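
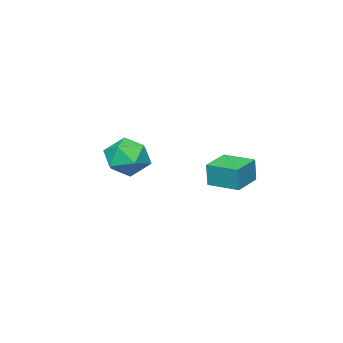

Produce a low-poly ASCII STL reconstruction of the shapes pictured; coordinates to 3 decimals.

solid 
facet normal -0.732 -0.498 0.465
outer loop
vertex 1.792 -1.294 -1.088
vertex 2.232 -2.188 -1.352
vertex 2.485 -1.731 -0.464
endloop
endfacet
facet normal -0.615 0.133 0.777
outer loop
vertex 1.792 -1.294 -1.088
vertex 2.485 -1.731 -0.464
vertex 2.505 -0.713 -0.623
endloop
endfacet
facet normal -0.711 0.643 0.286
outer loop
vertex 1.792 -1.294 -1.088
vertex 2.505 -0.713 -0.623
vertex 2.263 -0.541 -1.61
endloop
endfacet
facet normal -0.886 0.326 -0.329
outer loop
vertex 1.792 -1.294 -1.088
vertex 2.263 -0.541 -1.61
vertex 2.095 -1.452 -2.06
endloop
endfacet
facet normal -0.900 -0.378 -0.219
outer loop
vertex 1.792 -1.294 -1.088
vertex 2.095 -1.452 -2.06
vertex 2.232 -2.188 -1.352
endloop
endfacet
facet normal 0.067 0.153 0.986
outer loop
vertex 2.505 -0.713 -0.623
vertex 2.485 -1.731 -0.464
vertex 3.385 -1.248 -0.6
endloop
endfacet
facet normal -0.122 -0.868 0.481
outer loop
vertex 2.485 -1.731 -0.464
vertex 2.232 -2.188 -1.352
vertex 3.217 -2.159 -1.05
endloop
endfacet
facet normal -0.394 -0.674 -0.625
outer loop
vertex 2.232 -2.188 -1.352
vertex 2.095 -1.452 -2.06
vertex 2.975 -1.987 -2.037
endloop
endfacet
facet normal -0.371 0.465 -0.804
outer loop
vertex 2.095 -1.452 -2.06
vertex 2.263 -0.541 -1.61
vertex 2.995 -0.969 -2.196
endloop
endfacet
facet normal -0.088 0.978 0.192
outer loop
vertex 2.263 -0.541 -1.61
vertex 2.505 -0.713 -0.623
vertex 3.248 -0.512 -1.308
endloop
endfacet
facet normal 0.886 -0.326 0.329
outer loop
vertex 3.688 -1.406 -1.572
vertex 3.385 -1.248 -0.6
vertex 3.217 -2.159 -1.05
endloop
endfacet
facet normal 0.711 -0.643 -0.286
outer loop
vertex 3.688 -1.406 -1.572
vertex 3.217 -2.159 -1.05
vertex 2.975 -1.987 -2.037
endloop
endfacet
facet normal 0.615 -0.133 -0.777
outer loop
vertex 3.688 -1.406 -1.572
vertex 2.975 -1.987 -2.037
vertex 2.995 -0.969 -2.196
endloop
endfacet
facet normal 0.732 0.498 -0.465
outer loop
vertex 3.688 -1.406 -1.572
vertex 2.995 -0.969 -2.196
vertex 3.248 -0.512 -1.308
endloop
endfacet
facet normal 0.900 0.378 0.219
outer loop
vertex 3.688 -1.406 -1.572
vertex 3.248 -0.512 -1.308
vertex 3.385 -1.248 -0.6
endloop
endfacet
facet normal 0.371 -0.465 0.804
outer loop
vertex 3.217 -2.159 -1.05
vertex 3.385 -1.248 -0.6
vertex 2.485 -1.731 -0.464
endloop
endfacet
facet normal 0.088 -0.978 -0.192
outer loop
vertex 2.975 -1.987 -2.037
vertex 3.217 -2.159 -1.05
vertex 2.232 -2.188 -1.352
endloop
endfacet
facet normal -0.067 -0.153 -0.986
outer loop
vertex 2.995 -0.969 -2.196
vertex 2.975 -1.987 -2.037
vertex 2.095 -1.452 -2.06
endloop
endfacet
facet normal 0.122 0.868 -0.481
outer loop
vertex 3.248 -0.512 -1.308
vertex 2.995 -0.969 -2.196
vertex 2.263 -0.541 -1.61
endloop
endfacet
facet normal 0.394 0.674 0.625
outer loop
vertex 3.385 -1.248 -0.6
vertex 3.248 -0.512 -1.308
vertex 2.505 -0.713 -0.623
endloop
endfacet
facet normal -0.983 -0.157 0.092
outer loop
vertex 1.733 2.597 -0.527
vertex 1.524 3.911 -0.519
vertex 1.637 2.589 -1.563
endloop
endfacet
facet normal 0.156 -0.988 -0.007
outer loop
vertex 2.896 2.789 -1.681
vertex 1.733 2.597 -0.527
vertex 1.637 2.589 -1.563
endloop
endfacet
facet normal -0.983 -0.156 0.092
outer loop
vertex 1.637 2.589 -1.563
vertex 1.524 3.911 -0.519
vertex 1.429 3.902 -1.555
endloop
endfacet
facet normal -0.092 -0.009 -0.996
outer loop
vertex 1.429 3.902 -1.555
vertex 2.896 2.789 -1.681
vertex 1.637 2.589 -1.563
endloop
endfacet
facet normal 0.092 0.009 0.996
outer loop
vertex 1.733 2.597 -0.527
vertex 2.783 4.111 -0.637
vertex 1.524 3.911 -0.519
endloop
endfacet
facet normal 0.157 -0.988 -0.006
outer loop
vertex 2.991 2.798 -0.645
vertex 1.733 2.597 -0.527
vertex 2.896 2.789 -1.681
endloop
endfacet
facet normal 0.092 0.009 0.996
outer loop
vertex 2.991 2.798 -0.645
vertex 2.783 4.111 -0.637
vertex 1.733 2.597 -0.527
endloop
endfacet
facet normal -0.156 0.988 0.006
outer loop
vertex 1.524 3.911 -0.519
vertex 2.783 4.111 -0.637
vertex 1.429 3.902 -1.555
endloop
endfacet
facet normal -0.092 -0.009 -0.996
outer loop
vertex 2.687 4.103 -1.673
vertex 2.896 2.789 -1.681
vertex 1.429 3.902 -1.555
endloop
endfacet
facet normal -0.157 0.988 0.007
outer loop
vertex 1.429 3.902 -1.555
vertex 2.783 4.111 -0.637
vertex 2.687 4.103 -1.673
endloop
endfacet
facet normal 0.983 0.157 -0.092
outer loop
vertex 2.687 4.103 -1.673
vertex 2.991 2.798 -0.645
vertex 2.896 2.789 -1.681
endloop
endfacet
facet normal 0.983 0.156 -0.092
outer loop
vertex 2.783 4.111 -0.637
vertex 2.991 2.798 -0.645
vertex 2.687 4.103 -1.673
endloop
endfacet

endsolid


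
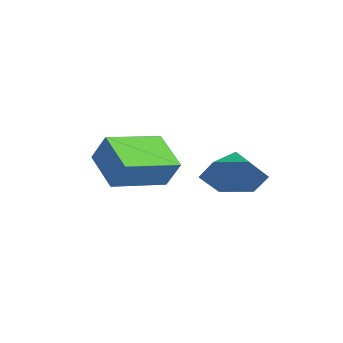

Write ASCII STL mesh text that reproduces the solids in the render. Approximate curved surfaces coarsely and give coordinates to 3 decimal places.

solid 
facet normal 0.887 -0.189 -0.421
outer loop
vertex 3.237 0.005 2.598
vertex 2.739 -0.369 1.715
vertex 2.996 0.677 1.788
endloop
endfacet
facet normal -0.205 0.722 0.660
outer loop
vertex 3.237 0.005 2.598
vertex 2.996 0.677 1.788
vertex 1.621 -0.131 2.245
endloop
endfacet
facet normal 0.888 -0.189 -0.420
outer loop
vertex 2.996 0.677 1.788
vertex 2.739 -0.369 1.715
vertex 2.499 0.304 0.905
endloop
endfacet
facet normal -0.522 0.851 -0.066
outer loop
vertex 2.996 0.677 1.788
vertex 2.499 0.304 0.905
vertex 1.621 -0.131 2.245
endloop
endfacet
facet normal 0.888 -0.189 -0.420
outer loop
vertex 2.499 0.304 0.905
vertex 2.739 -0.369 1.715
vertex 2.242 -0.742 0.832
endloop
endfacet
facet normal -0.846 0.241 -0.476
outer loop
vertex 2.499 0.304 0.905
vertex 2.242 -0.742 0.832
vertex 1.621 -0.131 2.245
endloop
endfacet
facet normal 0.888 -0.189 -0.420
outer loop
vertex 2.242 -0.742 0.832
vertex 2.739 -0.369 1.715
vertex 2.482 -1.415 1.642
endloop
endfacet
facet normal -0.853 -0.497 -0.160
outer loop
vertex 2.242 -0.742 0.832
vertex 2.482 -1.415 1.642
vertex 1.621 -0.131 2.245
endloop
endfacet
facet normal 0.887 -0.189 -0.421
outer loop
vertex 2.482 -1.415 1.642
vertex 2.739 -0.369 1.715
vertex 2.98 -1.042 2.525
endloop
endfacet
facet normal -0.536 -0.626 0.567
outer loop
vertex 2.482 -1.415 1.642
vertex 2.98 -1.042 2.525
vertex 1.621 -0.131 2.245
endloop
endfacet
facet normal 0.887 -0.189 -0.421
outer loop
vertex 2.98 -1.042 2.525
vertex 2.739 -0.369 1.715
vertex 3.237 0.005 2.598
endloop
endfacet
facet normal -0.212 -0.016 0.977
outer loop
vertex 2.98 -1.042 2.525
vertex 3.237 0.005 2.598
vertex 1.621 -0.131 2.245
endloop
endfacet
facet normal -0.862 -0.301 0.407
outer loop
vertex -0.847 -3.994 1.93
vertex -1.74 -2.101 1.438
vertex -1.194 -4.433 0.869
endloop
endfacet
facet normal 0.415 -0.880 0.228
outer loop
vertex 0.22 -3.939 0.202
vertex -0.847 -3.994 1.93
vertex -1.194 -4.433 0.869
endloop
endfacet
facet normal -0.862 -0.301 0.407
outer loop
vertex -1.194 -4.433 0.869
vertex -1.74 -2.101 1.438
vertex -2.087 -2.54 0.377
endloop
endfacet
facet normal -0.289 -0.366 -0.884
outer loop
vertex -2.087 -2.54 0.377
vertex 0.22 -3.939 0.202
vertex -1.194 -4.433 0.869
endloop
endfacet
facet normal 0.289 0.366 0.884
outer loop
vertex -0.847 -3.994 1.93
vertex -0.326 -1.607 0.771
vertex -1.74 -2.101 1.438
endloop
endfacet
facet normal 0.415 -0.880 0.228
outer loop
vertex 0.567 -3.5 1.263
vertex -0.847 -3.994 1.93
vertex 0.22 -3.939 0.202
endloop
endfacet
facet normal 0.289 0.366 0.884
outer loop
vertex 0.567 -3.5 1.263
vertex -0.326 -1.607 0.771
vertex -0.847 -3.994 1.93
endloop
endfacet
facet normal -0.415 0.880 -0.228
outer loop
vertex -1.74 -2.101 1.438
vertex -0.326 -1.607 0.771
vertex -2.087 -2.54 0.377
endloop
endfacet
facet normal -0.289 -0.366 -0.884
outer loop
vertex -0.673 -2.046 -0.29
vertex 0.22 -3.939 0.202
vertex -2.087 -2.54 0.377
endloop
endfacet
facet normal -0.415 0.880 -0.228
outer loop
vertex -2.087 -2.54 0.377
vertex -0.326 -1.607 0.771
vertex -0.673 -2.046 -0.29
endloop
endfacet
facet normal 0.862 0.301 -0.407
outer loop
vertex -0.673 -2.046 -0.29
vertex 0.567 -3.5 1.263
vertex 0.22 -3.939 0.202
endloop
endfacet
facet normal 0.862 0.301 -0.407
outer loop
vertex -0.326 -1.607 0.771
vertex 0.567 -3.5 1.263
vertex -0.673 -2.046 -0.29
endloop
endfacet

endsolid


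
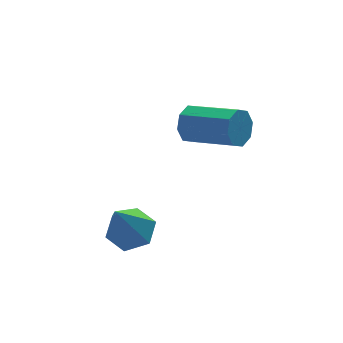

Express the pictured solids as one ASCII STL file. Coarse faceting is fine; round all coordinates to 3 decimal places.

solid 
facet normal 0.358 0.315 -0.879
outer loop
vertex -2.321 0.152 -0.926
vertex -3.141 0.315 -1.202
vertex -2.682 0.942 -0.79
endloop
endfacet
facet normal 0.668 0.181 0.722
outer loop
vertex -2.321 0.152 -0.926
vertex -2.682 0.942 -0.79
vertex -3.899 -0.355 0.662
endloop
endfacet
facet normal 0.358 0.316 -0.879
outer loop
vertex -2.682 0.942 -0.79
vertex -3.141 0.315 -1.202
vertex -3.502 1.105 -1.065
endloop
endfacet
facet normal -0.061 0.769 0.636
outer loop
vertex -2.682 0.942 -0.79
vertex -3.502 1.105 -1.065
vertex -3.899 -0.355 0.662
endloop
endfacet
facet normal 0.357 0.316 -0.879
outer loop
vertex -3.502 1.105 -1.065
vertex -3.141 0.315 -1.202
vertex -3.961 0.477 -1.477
endloop
endfacet
facet normal -0.850 0.482 0.212
outer loop
vertex -3.502 1.105 -1.065
vertex -3.961 0.477 -1.477
vertex -3.899 -0.355 0.662
endloop
endfacet
facet normal 0.357 0.316 -0.879
outer loop
vertex -3.961 0.477 -1.477
vertex -3.141 0.315 -1.202
vertex -3.6 -0.313 -1.614
endloop
endfacet
facet normal -0.910 -0.394 -0.127
outer loop
vertex -3.961 0.477 -1.477
vertex -3.6 -0.313 -1.614
vertex -3.899 -0.355 0.662
endloop
endfacet
facet normal 0.357 0.315 -0.879
outer loop
vertex -3.6 -0.313 -1.614
vertex -3.141 0.315 -1.202
vertex -2.78 -0.476 -1.339
endloop
endfacet
facet normal -0.181 -0.983 -0.042
outer loop
vertex -3.6 -0.313 -1.614
vertex -2.78 -0.476 -1.339
vertex -3.899 -0.355 0.662
endloop
endfacet
facet normal 0.358 0.316 -0.879
outer loop
vertex -2.78 -0.476 -1.339
vertex -3.141 0.315 -1.202
vertex -2.321 0.152 -0.926
endloop
endfacet
facet normal 0.608 -0.696 0.382
outer loop
vertex -2.78 -0.476 -1.339
vertex -2.321 0.152 -0.926
vertex -3.899 -0.355 0.662
endloop
endfacet
facet normal -0.587 0.746 -0.316
outer loop
vertex 0.18 2.515 0.985
vertex -0.227 2.466 1.624
vertex 0.387 2.857 1.407
endloop
endfacet
facet normal 0.727 0.314 -0.611
outer loop
vertex 0.18 2.515 0.985
vertex 0.387 2.857 1.407
vertex 1.354 1.024 1.616
endloop
endfacet
facet normal 0.727 0.314 -0.611
outer loop
vertex 1.354 1.024 1.616
vertex 0.387 2.857 1.407
vertex 1.561 1.366 2.038
endloop
endfacet
facet normal 0.588 -0.745 0.316
outer loop
vertex 1.354 1.024 1.616
vertex 1.561 1.366 2.038
vertex 0.947 0.974 2.256
endloop
endfacet
facet normal -0.587 0.746 -0.315
outer loop
vertex 0.387 2.857 1.407
vertex -0.227 2.466 1.624
vertex 0.235 2.97 1.957
endloop
endfacet
facet normal 0.766 0.637 0.081
outer loop
vertex 0.387 2.857 1.407
vertex 0.235 2.97 1.957
vertex 1.561 1.366 2.038
endloop
endfacet
facet normal 0.766 0.637 0.083
outer loop
vertex 1.561 1.366 2.038
vertex 0.235 2.97 1.957
vertex 1.408 1.478 2.588
endloop
endfacet
facet normal 0.588 -0.745 0.315
outer loop
vertex 1.561 1.366 2.038
vertex 1.408 1.478 2.588
vertex 0.947 0.974 2.256
endloop
endfacet
facet normal -0.587 0.746 -0.315
outer loop
vertex 0.235 2.97 1.957
vertex -0.227 2.466 1.624
vertex -0.188 2.787 2.312
endloop
endfacet
facet normal 0.356 0.587 0.727
outer loop
vertex 0.235 2.97 1.957
vertex -0.188 2.787 2.312
vertex 1.408 1.478 2.588
endloop
endfacet
facet normal 0.357 0.588 0.726
outer loop
vertex 1.408 1.478 2.588
vertex -0.188 2.787 2.312
vertex 0.985 1.296 2.943
endloop
endfacet
facet normal 0.587 -0.745 0.317
outer loop
vertex 1.408 1.478 2.588
vertex 0.985 1.296 2.943
vertex 0.947 0.974 2.256
endloop
endfacet
facet normal -0.587 0.746 -0.315
outer loop
vertex -0.188 2.787 2.312
vertex -0.227 2.466 1.624
vertex -0.634 2.416 2.264
endloop
endfacet
facet normal -0.263 0.193 0.945
outer loop
vertex -0.188 2.787 2.312
vertex -0.634 2.416 2.264
vertex 0.985 1.296 2.943
endloop
endfacet
facet normal -0.263 0.193 0.945
outer loop
vertex 0.985 1.296 2.943
vertex -0.634 2.416 2.264
vertex 0.54 0.925 2.895
endloop
endfacet
facet normal 0.587 -0.745 0.317
outer loop
vertex 0.985 1.296 2.943
vertex 0.54 0.925 2.895
vertex 0.947 0.974 2.256
endloop
endfacet
facet normal -0.588 0.745 -0.316
outer loop
vertex -0.634 2.416 2.264
vertex -0.227 2.466 1.624
vertex -0.841 2.074 1.842
endloop
endfacet
facet normal -0.727 -0.314 0.611
outer loop
vertex -0.634 2.416 2.264
vertex -0.841 2.074 1.842
vertex 0.54 0.925 2.895
endloop
endfacet
facet normal -0.727 -0.314 0.611
outer loop
vertex 0.54 0.925 2.895
vertex -0.841 2.074 1.842
vertex 0.333 0.583 2.473
endloop
endfacet
facet normal 0.587 -0.746 0.316
outer loop
vertex 0.54 0.925 2.895
vertex 0.333 0.583 2.473
vertex 0.947 0.974 2.256
endloop
endfacet
facet normal -0.588 0.745 -0.315
outer loop
vertex -0.841 2.074 1.842
vertex -0.227 2.466 1.624
vertex -0.688 1.962 1.292
endloop
endfacet
facet normal -0.766 -0.638 -0.083
outer loop
vertex -0.841 2.074 1.842
vertex -0.688 1.962 1.292
vertex 0.333 0.583 2.473
endloop
endfacet
facet normal -0.767 -0.637 -0.081
outer loop
vertex 0.333 0.583 2.473
vertex -0.688 1.962 1.292
vertex 0.485 0.47 1.923
endloop
endfacet
facet normal 0.587 -0.746 0.315
outer loop
vertex 0.333 0.583 2.473
vertex 0.485 0.47 1.923
vertex 0.947 0.974 2.256
endloop
endfacet
facet normal -0.587 0.745 -0.317
outer loop
vertex -0.688 1.962 1.292
vertex -0.227 2.466 1.624
vertex -0.265 2.144 0.937
endloop
endfacet
facet normal -0.357 -0.588 -0.726
outer loop
vertex -0.688 1.962 1.292
vertex -0.265 2.144 0.937
vertex 0.485 0.47 1.923
endloop
endfacet
facet normal -0.356 -0.588 -0.727
outer loop
vertex 0.485 0.47 1.923
vertex -0.265 2.144 0.937
vertex 0.908 0.653 1.568
endloop
endfacet
facet normal 0.587 -0.746 0.315
outer loop
vertex 0.485 0.47 1.923
vertex 0.908 0.653 1.568
vertex 0.947 0.974 2.256
endloop
endfacet
facet normal -0.587 0.745 -0.317
outer loop
vertex -0.265 2.144 0.937
vertex -0.227 2.466 1.624
vertex 0.18 2.515 0.985
endloop
endfacet
facet normal 0.263 -0.193 -0.945
outer loop
vertex -0.265 2.144 0.937
vertex 0.18 2.515 0.985
vertex 0.908 0.653 1.568
endloop
endfacet
facet normal 0.263 -0.193 -0.945
outer loop
vertex 0.908 0.653 1.568
vertex 0.18 2.515 0.985
vertex 1.354 1.024 1.616
endloop
endfacet
facet normal 0.587 -0.746 0.315
outer loop
vertex 0.908 0.653 1.568
vertex 1.354 1.024 1.616
vertex 0.947 0.974 2.256
endloop
endfacet

endsolid


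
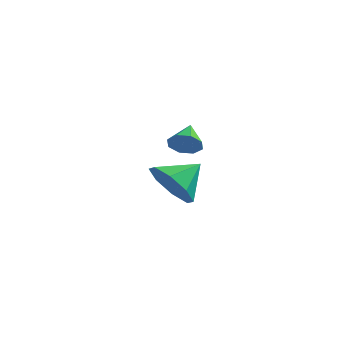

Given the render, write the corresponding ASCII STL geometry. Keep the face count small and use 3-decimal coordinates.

solid 
facet normal 0.118 -0.873 -0.474
outer loop
vertex -0.044 -3.168 3.365
vertex -0.31 -2.945 2.888
vertex 0.248 -2.974 3.08
endloop
endfacet
facet normal 0.610 0.207 0.765
outer loop
vertex -0.044 -3.168 3.365
vertex 0.248 -2.974 3.08
vertex -0.43 -2.055 3.372
endloop
endfacet
facet normal 0.118 -0.872 -0.475
outer loop
vertex 0.248 -2.974 3.08
vertex -0.31 -2.945 2.888
vertex 0.212 -2.762 2.682
endloop
endfacet
facet normal 0.817 0.536 0.211
outer loop
vertex 0.248 -2.974 3.08
vertex 0.212 -2.762 2.682
vertex -0.43 -2.055 3.372
endloop
endfacet
facet normal 0.119 -0.873 -0.474
outer loop
vertex 0.212 -2.762 2.682
vertex -0.31 -2.945 2.888
vertex -0.129 -2.658 2.405
endloop
endfacet
facet normal 0.512 0.791 -0.334
outer loop
vertex 0.212 -2.762 2.682
vertex -0.129 -2.658 2.405
vertex -0.43 -2.055 3.372
endloop
endfacet
facet normal 0.119 -0.872 -0.474
outer loop
vertex -0.129 -2.658 2.405
vertex -0.31 -2.945 2.888
vertex -0.576 -2.722 2.411
endloop
endfacet
facet normal -0.125 0.824 -0.553
outer loop
vertex -0.129 -2.658 2.405
vertex -0.576 -2.722 2.411
vertex -0.43 -2.055 3.372
endloop
endfacet
facet normal 0.118 -0.873 -0.474
outer loop
vertex -0.576 -2.722 2.411
vertex -0.31 -2.945 2.888
vertex -0.867 -2.916 2.696
endloop
endfacet
facet normal -0.721 0.615 -0.318
outer loop
vertex -0.576 -2.722 2.411
vertex -0.867 -2.916 2.696
vertex -0.43 -2.055 3.372
endloop
endfacet
facet normal 0.118 -0.872 -0.475
outer loop
vertex -0.867 -2.916 2.696
vertex -0.31 -2.945 2.888
vertex -0.832 -3.128 3.094
endloop
endfacet
facet normal -0.929 0.287 0.235
outer loop
vertex -0.867 -2.916 2.696
vertex -0.832 -3.128 3.094
vertex -0.43 -2.055 3.372
endloop
endfacet
facet normal 0.119 -0.873 -0.474
outer loop
vertex -0.832 -3.128 3.094
vertex -0.31 -2.945 2.888
vertex -0.491 -3.232 3.371
endloop
endfacet
facet normal -0.624 0.032 0.781
outer loop
vertex -0.832 -3.128 3.094
vertex -0.491 -3.232 3.371
vertex -0.43 -2.055 3.372
endloop
endfacet
facet normal 0.119 -0.872 -0.474
outer loop
vertex -0.491 -3.232 3.371
vertex -0.31 -2.945 2.888
vertex -0.044 -3.168 3.365
endloop
endfacet
facet normal 0.014 -0.002 1.000
outer loop
vertex -0.491 -3.232 3.371
vertex -0.044 -3.168 3.365
vertex -0.43 -2.055 3.372
endloop
endfacet
facet normal -0.518 -0.687 -0.510
outer loop
vertex -1.767 1.615 -1.895
vertex -2.248 1.292 -0.972
vertex -2.473 2.032 -1.74
endloop
endfacet
facet normal 0.403 0.828 -0.391
outer loop
vertex -1.767 1.615 -1.895
vertex -2.473 2.032 -1.74
vertex -1.512 2.268 -0.248
endloop
endfacet
facet normal -0.517 -0.687 -0.510
outer loop
vertex -2.473 2.032 -1.74
vertex -2.248 1.292 -0.972
vertex -3.047 2.015 -1.135
endloop
endfacet
facet normal -0.116 0.990 -0.082
outer loop
vertex -2.473 2.032 -1.74
vertex -3.047 2.015 -1.135
vertex -1.512 2.268 -0.248
endloop
endfacet
facet normal -0.518 -0.687 -0.509
outer loop
vertex -3.047 2.015 -1.135
vertex -2.248 1.292 -0.972
vertex -3.152 1.575 -0.434
endloop
endfacet
facet normal -0.391 0.805 0.447
outer loop
vertex -3.047 2.015 -1.135
vertex -3.152 1.575 -0.434
vertex -1.512 2.268 -0.248
endloop
endfacet
facet normal -0.518 -0.687 -0.509
outer loop
vertex -3.152 1.575 -0.434
vertex -2.248 1.292 -0.972
vertex -2.728 0.969 -0.048
endloop
endfacet
facet normal -0.262 0.382 0.887
outer loop
vertex -3.152 1.575 -0.434
vertex -2.728 0.969 -0.048
vertex -1.512 2.268 -0.248
endloop
endfacet
facet normal -0.518 -0.687 -0.509
outer loop
vertex -2.728 0.969 -0.048
vertex -2.248 1.292 -0.972
vertex -2.022 0.552 -0.204
endloop
endfacet
facet normal 0.197 -0.033 0.980
outer loop
vertex -2.728 0.969 -0.048
vertex -2.022 0.552 -0.204
vertex -1.512 2.268 -0.248
endloop
endfacet
facet normal -0.518 -0.687 -0.510
outer loop
vertex -2.022 0.552 -0.204
vertex -2.248 1.292 -0.972
vertex -1.449 0.569 -0.809
endloop
endfacet
facet normal 0.715 -0.195 0.672
outer loop
vertex -2.022 0.552 -0.204
vertex -1.449 0.569 -0.809
vertex -1.512 2.268 -0.248
endloop
endfacet
facet normal -0.518 -0.687 -0.510
outer loop
vertex -1.449 0.569 -0.809
vertex -2.248 1.292 -0.972
vertex -1.343 1.009 -1.51
endloop
endfacet
facet normal 0.990 -0.011 0.143
outer loop
vertex -1.449 0.569 -0.809
vertex -1.343 1.009 -1.51
vertex -1.512 2.268 -0.248
endloop
endfacet
facet normal -0.518 -0.687 -0.510
outer loop
vertex -1.343 1.009 -1.51
vertex -2.248 1.292 -0.972
vertex -1.767 1.615 -1.895
endloop
endfacet
facet normal 0.861 0.413 -0.297
outer loop
vertex -1.343 1.009 -1.51
vertex -1.767 1.615 -1.895
vertex -1.512 2.268 -0.248
endloop
endfacet

endsolid


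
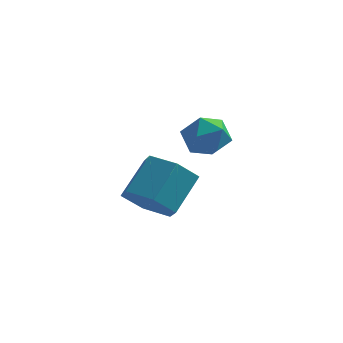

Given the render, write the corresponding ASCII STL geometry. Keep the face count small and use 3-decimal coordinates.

solid 
facet normal -0.723 0.169 0.670
outer loop
vertex -3.515 4.245 2.911
vertex -3.822 3.45 2.78
vertex -3.226 3.587 3.388
endloop
endfacet
facet normal -0.135 0.542 0.829
outer loop
vertex -3.515 4.245 2.911
vertex -3.226 3.587 3.388
vertex -2.674 4.179 3.091
endloop
endfacet
facet normal 0.017 0.962 0.272
outer loop
vertex -3.515 4.245 2.911
vertex -2.674 4.179 3.091
vertex -2.928 4.407 2.3
endloop
endfacet
facet normal -0.475 0.849 -0.232
outer loop
vertex -3.515 4.245 2.911
vertex -2.928 4.407 2.3
vertex -3.638 3.957 2.108
endloop
endfacet
facet normal -0.934 0.358 0.015
outer loop
vertex -3.515 4.245 2.911
vertex -3.638 3.957 2.108
vertex -3.822 3.45 2.78
endloop
endfacet
facet normal 0.403 0.081 0.912
outer loop
vertex -2.674 4.179 3.091
vertex -3.226 3.587 3.388
vertex -2.462 3.343 3.072
endloop
endfacet
facet normal -0.548 -0.522 0.654
outer loop
vertex -3.226 3.587 3.388
vertex -3.822 3.45 2.78
vertex -3.172 2.893 2.88
endloop
endfacet
facet normal -0.888 -0.216 -0.406
outer loop
vertex -3.822 3.45 2.78
vertex -3.638 3.957 2.108
vertex -3.426 3.121 2.089
endloop
endfacet
facet normal -0.148 0.577 -0.803
outer loop
vertex -3.638 3.957 2.108
vertex -2.928 4.407 2.3
vertex -2.874 3.713 1.792
endloop
endfacet
facet normal 0.650 0.760 0.010
outer loop
vertex -2.928 4.407 2.3
vertex -2.674 4.179 3.091
vertex -2.278 3.85 2.4
endloop
endfacet
facet normal 0.475 -0.849 0.232
outer loop
vertex -2.585 3.055 2.269
vertex -2.462 3.343 3.072
vertex -3.172 2.893 2.88
endloop
endfacet
facet normal -0.017 -0.962 -0.272
outer loop
vertex -2.585 3.055 2.269
vertex -3.172 2.893 2.88
vertex -3.426 3.121 2.089
endloop
endfacet
facet normal 0.135 -0.542 -0.829
outer loop
vertex -2.585 3.055 2.269
vertex -3.426 3.121 2.089
vertex -2.874 3.713 1.792
endloop
endfacet
facet normal 0.723 -0.169 -0.670
outer loop
vertex -2.585 3.055 2.269
vertex -2.874 3.713 1.792
vertex -2.278 3.85 2.4
endloop
endfacet
facet normal 0.934 -0.358 -0.015
outer loop
vertex -2.585 3.055 2.269
vertex -2.278 3.85 2.4
vertex -2.462 3.343 3.072
endloop
endfacet
facet normal 0.148 -0.577 0.803
outer loop
vertex -3.172 2.893 2.88
vertex -2.462 3.343 3.072
vertex -3.226 3.587 3.388
endloop
endfacet
facet normal -0.650 -0.760 -0.010
outer loop
vertex -3.426 3.121 2.089
vertex -3.172 2.893 2.88
vertex -3.822 3.45 2.78
endloop
endfacet
facet normal -0.403 -0.081 -0.912
outer loop
vertex -2.874 3.713 1.792
vertex -3.426 3.121 2.089
vertex -3.638 3.957 2.108
endloop
endfacet
facet normal 0.548 0.522 -0.654
outer loop
vertex -2.278 3.85 2.4
vertex -2.874 3.713 1.792
vertex -2.928 4.407 2.3
endloop
endfacet
facet normal 0.888 0.216 0.406
outer loop
vertex -2.462 3.343 3.072
vertex -2.278 3.85 2.4
vertex -2.674 4.179 3.091
endloop
endfacet
facet normal -0.286 -0.690 -0.665
outer loop
vertex -3.392 0.495 0.635
vertex -3.948 0.093 1.291
vertex -4.294 0.777 0.73
endloop
endfacet
facet normal 0.129 0.661 -0.740
outer loop
vertex -3.392 0.495 0.635
vertex -4.294 0.777 0.73
vertex -2.955 1.55 1.653
endloop
endfacet
facet normal 0.128 0.661 -0.739
outer loop
vertex -2.955 1.55 1.653
vertex -4.294 0.777 0.73
vertex -3.857 1.832 1.749
endloop
endfacet
facet normal 0.286 0.689 0.666
outer loop
vertex -2.955 1.55 1.653
vertex -3.857 1.832 1.749
vertex -3.512 1.147 2.309
endloop
endfacet
facet normal -0.285 -0.690 -0.665
outer loop
vertex -4.294 0.777 0.73
vertex -3.948 0.093 1.291
vertex -4.851 0.375 1.386
endloop
endfacet
facet normal -0.758 0.588 -0.283
outer loop
vertex -4.294 0.777 0.73
vertex -4.851 0.375 1.386
vertex -3.857 1.832 1.749
endloop
endfacet
facet normal -0.758 0.588 -0.283
outer loop
vertex -3.857 1.832 1.749
vertex -4.851 0.375 1.386
vertex -4.414 1.429 2.404
endloop
endfacet
facet normal 0.286 0.689 0.667
outer loop
vertex -3.857 1.832 1.749
vertex -4.414 1.429 2.404
vertex -3.512 1.147 2.309
endloop
endfacet
facet normal -0.285 -0.689 -0.666
outer loop
vertex -4.851 0.375 1.386
vertex -3.948 0.093 1.291
vertex -4.505 -0.31 1.947
endloop
endfacet
facet normal -0.887 -0.074 0.457
outer loop
vertex -4.851 0.375 1.386
vertex -4.505 -0.31 1.947
vertex -4.414 1.429 2.404
endloop
endfacet
facet normal -0.886 -0.074 0.457
outer loop
vertex -4.414 1.429 2.404
vertex -4.505 -0.31 1.947
vertex -4.068 0.745 2.965
endloop
endfacet
facet normal 0.286 0.690 0.665
outer loop
vertex -4.414 1.429 2.404
vertex -4.068 0.745 2.965
vertex -3.512 1.147 2.309
endloop
endfacet
facet normal -0.286 -0.689 -0.666
outer loop
vertex -4.505 -0.31 1.947
vertex -3.948 0.093 1.291
vertex -3.603 -0.592 1.851
endloop
endfacet
facet normal -0.128 -0.661 0.740
outer loop
vertex -4.505 -0.31 1.947
vertex -3.603 -0.592 1.851
vertex -4.068 0.745 2.965
endloop
endfacet
facet normal -0.129 -0.661 0.739
outer loop
vertex -4.068 0.745 2.965
vertex -3.603 -0.592 1.851
vertex -3.166 0.463 2.87
endloop
endfacet
facet normal 0.286 0.690 0.665
outer loop
vertex -4.068 0.745 2.965
vertex -3.166 0.463 2.87
vertex -3.512 1.147 2.309
endloop
endfacet
facet normal -0.286 -0.689 -0.667
outer loop
vertex -3.603 -0.592 1.851
vertex -3.948 0.093 1.291
vertex -3.046 -0.189 1.196
endloop
endfacet
facet normal 0.758 -0.588 0.283
outer loop
vertex -3.603 -0.592 1.851
vertex -3.046 -0.189 1.196
vertex -3.166 0.463 2.87
endloop
endfacet
facet normal 0.758 -0.588 0.283
outer loop
vertex -3.166 0.463 2.87
vertex -3.046 -0.189 1.196
vertex -2.609 0.865 2.214
endloop
endfacet
facet normal 0.285 0.690 0.665
outer loop
vertex -3.166 0.463 2.87
vertex -2.609 0.865 2.214
vertex -3.512 1.147 2.309
endloop
endfacet
facet normal -0.286 -0.690 -0.665
outer loop
vertex -3.046 -0.189 1.196
vertex -3.948 0.093 1.291
vertex -3.392 0.495 0.635
endloop
endfacet
facet normal 0.886 0.074 -0.457
outer loop
vertex -3.046 -0.189 1.196
vertex -3.392 0.495 0.635
vertex -2.609 0.865 2.214
endloop
endfacet
facet normal 0.886 0.074 -0.457
outer loop
vertex -2.609 0.865 2.214
vertex -3.392 0.495 0.635
vertex -2.955 1.55 1.653
endloop
endfacet
facet normal 0.285 0.689 0.666
outer loop
vertex -2.609 0.865 2.214
vertex -2.955 1.55 1.653
vertex -3.512 1.147 2.309
endloop
endfacet

endsolid


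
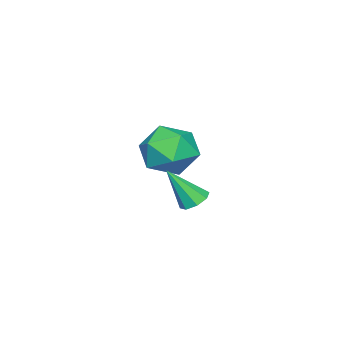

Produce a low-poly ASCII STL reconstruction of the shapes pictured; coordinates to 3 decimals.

solid 
facet normal -0.267 0.489 -0.831
outer loop
vertex 1.311 3.976 -0.815
vertex 0.854 3.638 -0.867
vertex 0.961 4.135 -0.609
endloop
endfacet
facet normal 0.590 0.603 0.537
outer loop
vertex 1.311 3.976 -0.815
vertex 0.961 4.135 -0.609
vertex 1.286 2.842 0.487
endloop
endfacet
facet normal -0.264 0.489 -0.832
outer loop
vertex 0.961 4.135 -0.609
vertex 0.854 3.638 -0.867
vertex 0.548 4.004 -0.555
endloop
endfacet
facet normal -0.099 0.629 0.771
outer loop
vertex 0.961 4.135 -0.609
vertex 0.548 4.004 -0.555
vertex 1.286 2.842 0.487
endloop
endfacet
facet normal -0.263 0.489 -0.832
outer loop
vertex 0.548 4.004 -0.555
vertex 0.854 3.638 -0.867
vertex 0.315 3.659 -0.684
endloop
endfacet
facet normal -0.682 0.198 0.704
outer loop
vertex 0.548 4.004 -0.555
vertex 0.315 3.659 -0.684
vertex 1.286 2.842 0.487
endloop
endfacet
facet normal -0.264 0.488 -0.832
outer loop
vertex 0.315 3.659 -0.684
vertex 0.854 3.638 -0.867
vertex 0.398 3.301 -0.92
endloop
endfacet
facet normal -0.818 -0.436 0.374
outer loop
vertex 0.315 3.659 -0.684
vertex 0.398 3.301 -0.92
vertex 1.286 2.842 0.487
endloop
endfacet
facet normal -0.266 0.490 -0.830
outer loop
vertex 0.398 3.301 -0.92
vertex 0.854 3.638 -0.867
vertex 0.748 3.142 -1.126
endloop
endfacet
facet normal -0.426 -0.904 -0.026
outer loop
vertex 0.398 3.301 -0.92
vertex 0.748 3.142 -1.126
vertex 1.286 2.842 0.487
endloop
endfacet
facet normal -0.265 0.490 -0.830
outer loop
vertex 0.748 3.142 -1.126
vertex 0.854 3.638 -0.867
vertex 1.16 3.273 -1.18
endloop
endfacet
facet normal 0.261 -0.930 -0.260
outer loop
vertex 0.748 3.142 -1.126
vertex 1.16 3.273 -1.18
vertex 1.286 2.842 0.487
endloop
endfacet
facet normal -0.265 0.490 -0.830
outer loop
vertex 1.16 3.273 -1.18
vertex 0.854 3.638 -0.867
vertex 1.394 3.618 -1.051
endloop
endfacet
facet normal 0.844 -0.500 -0.193
outer loop
vertex 1.16 3.273 -1.18
vertex 1.394 3.618 -1.051
vertex 1.286 2.842 0.487
endloop
endfacet
facet normal -0.265 0.487 -0.832
outer loop
vertex 1.394 3.618 -1.051
vertex 0.854 3.638 -0.867
vertex 1.311 3.976 -0.815
endloop
endfacet
facet normal 0.981 0.137 0.138
outer loop
vertex 1.394 3.618 -1.051
vertex 1.311 3.976 -0.815
vertex 1.286 2.842 0.487
endloop
endfacet
facet normal -0.999 0.034 -0.000
outer loop
vertex -4.184 0.756 -1.662
vertex -4.219 -0.26 -1.027
vertex -4.183 0.798 -0.464
endloop
endfacet
facet normal -0.722 0.692 -0.024
outer loop
vertex -4.184 0.756 -1.662
vertex -4.183 0.798 -0.464
vertex -3.465 1.526 -1.089
endloop
endfacet
facet normal -0.307 0.736 -0.603
outer loop
vertex -4.184 0.756 -1.662
vertex -3.465 1.526 -1.089
vertex -3.057 0.918 -2.038
endloop
endfacet
facet normal -0.328 0.106 -0.939
outer loop
vertex -4.184 0.756 -1.662
vertex -3.057 0.918 -2.038
vertex -3.523 -0.186 -2.0
endloop
endfacet
facet normal -0.756 -0.328 -0.566
outer loop
vertex -4.184 0.756 -1.662
vertex -3.523 -0.186 -2.0
vertex -4.219 -0.26 -1.027
endloop
endfacet
facet normal -0.308 0.776 0.551
outer loop
vertex -3.465 1.526 -1.089
vertex -4.183 0.798 -0.464
vertex -3.057 0.986 -0.1
endloop
endfacet
facet normal -0.756 -0.287 0.588
outer loop
vertex -4.183 0.798 -0.464
vertex -4.219 -0.26 -1.027
vertex -3.523 -0.118 -0.062
endloop
endfacet
facet normal -0.364 -0.873 -0.326
outer loop
vertex -4.219 -0.26 -1.027
vertex -3.523 -0.186 -2.0
vertex -3.115 -0.726 -1.011
endloop
endfacet
facet normal 0.329 -0.171 -0.929
outer loop
vertex -3.523 -0.186 -2.0
vertex -3.057 0.918 -2.038
vertex -2.397 0.002 -1.636
endloop
endfacet
facet normal 0.363 0.848 -0.387
outer loop
vertex -3.057 0.918 -2.038
vertex -3.465 1.526 -1.089
vertex -2.361 1.06 -1.073
endloop
endfacet
facet normal 0.328 -0.106 0.939
outer loop
vertex -2.396 0.044 -0.438
vertex -3.057 0.986 -0.1
vertex -3.523 -0.118 -0.062
endloop
endfacet
facet normal 0.307 -0.736 0.603
outer loop
vertex -2.396 0.044 -0.438
vertex -3.523 -0.118 -0.062
vertex -3.115 -0.726 -1.011
endloop
endfacet
facet normal 0.722 -0.692 0.024
outer loop
vertex -2.396 0.044 -0.438
vertex -3.115 -0.726 -1.011
vertex -2.397 0.002 -1.636
endloop
endfacet
facet normal 0.999 -0.034 0.000
outer loop
vertex -2.396 0.044 -0.438
vertex -2.397 0.002 -1.636
vertex -2.361 1.06 -1.073
endloop
endfacet
facet normal 0.756 0.328 0.566
outer loop
vertex -2.396 0.044 -0.438
vertex -2.361 1.06 -1.073
vertex -3.057 0.986 -0.1
endloop
endfacet
facet normal -0.329 0.171 0.929
outer loop
vertex -3.523 -0.118 -0.062
vertex -3.057 0.986 -0.1
vertex -4.183 0.798 -0.464
endloop
endfacet
facet normal -0.363 -0.848 0.387
outer loop
vertex -3.115 -0.726 -1.011
vertex -3.523 -0.118 -0.062
vertex -4.219 -0.26 -1.027
endloop
endfacet
facet normal 0.308 -0.776 -0.551
outer loop
vertex -2.397 0.002 -1.636
vertex -3.115 -0.726 -1.011
vertex -3.523 -0.186 -2.0
endloop
endfacet
facet normal 0.756 0.287 -0.588
outer loop
vertex -2.361 1.06 -1.073
vertex -2.397 0.002 -1.636
vertex -3.057 0.918 -2.038
endloop
endfacet
facet normal 0.364 0.873 0.326
outer loop
vertex -3.057 0.986 -0.1
vertex -2.361 1.06 -1.073
vertex -3.465 1.526 -1.089
endloop
endfacet

endsolid


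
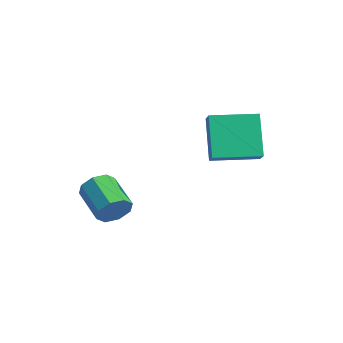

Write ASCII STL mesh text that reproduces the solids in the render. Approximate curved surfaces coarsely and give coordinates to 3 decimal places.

solid 
facet normal -0.710 0.345 -0.614
outer loop
vertex -0.718 -0.859 0.253
vertex 0.002 0.581 0.229
vertex 0.196 -1.338 -1.073
endloop
endfacet
facet normal -0.447 -0.894 0.015
outer loop
vertex 0.778 -1.621 -0.569
vertex -0.718 -0.859 0.253
vertex 0.196 -1.338 -1.073
endloop
endfacet
facet normal -0.710 0.345 -0.614
outer loop
vertex 0.196 -1.338 -1.073
vertex 0.002 0.581 0.229
vertex 0.916 0.102 -1.097
endloop
endfacet
facet normal 0.544 -0.285 -0.789
outer loop
vertex 0.916 0.102 -1.097
vertex 0.778 -1.621 -0.569
vertex 0.196 -1.338 -1.073
endloop
endfacet
facet normal -0.544 0.285 0.789
outer loop
vertex -0.718 -0.859 0.253
vertex 0.584 0.298 0.733
vertex 0.002 0.581 0.229
endloop
endfacet
facet normal -0.447 -0.894 0.015
outer loop
vertex -0.136 -1.142 0.757
vertex -0.718 -0.859 0.253
vertex 0.778 -1.621 -0.569
endloop
endfacet
facet normal -0.544 0.285 0.789
outer loop
vertex -0.136 -1.142 0.757
vertex 0.584 0.298 0.733
vertex -0.718 -0.859 0.253
endloop
endfacet
facet normal 0.447 0.894 -0.015
outer loop
vertex 0.002 0.581 0.229
vertex 0.584 0.298 0.733
vertex 0.916 0.102 -1.097
endloop
endfacet
facet normal 0.544 -0.285 -0.789
outer loop
vertex 1.498 -0.181 -0.593
vertex 0.778 -1.621 -0.569
vertex 0.916 0.102 -1.097
endloop
endfacet
facet normal 0.447 0.894 -0.015
outer loop
vertex 0.916 0.102 -1.097
vertex 0.584 0.298 0.733
vertex 1.498 -0.181 -0.593
endloop
endfacet
facet normal 0.710 -0.345 0.614
outer loop
vertex 1.498 -0.181 -0.593
vertex -0.136 -1.142 0.757
vertex 0.778 -1.621 -0.569
endloop
endfacet
facet normal 0.710 -0.345 0.614
outer loop
vertex 0.584 0.298 0.733
vertex -0.136 -1.142 0.757
vertex 1.498 -0.181 -0.593
endloop
endfacet
facet normal 0.934 -0.090 -0.346
outer loop
vertex -2.092 -3.609 -3.464
vertex -2.277 -3.335 -4.035
vertex -2.043 -3.106 -3.463
endloop
endfacet
facet normal 0.344 -0.035 0.938
outer loop
vertex -2.092 -3.609 -3.464
vertex -2.043 -3.106 -3.463
vertex -3.418 -3.479 -2.973
endloop
endfacet
facet normal 0.344 -0.035 0.938
outer loop
vertex -3.418 -3.479 -2.973
vertex -2.043 -3.106 -3.463
vertex -3.369 -2.976 -2.972
endloop
endfacet
facet normal -0.934 0.090 0.345
outer loop
vertex -3.418 -3.479 -2.973
vertex -3.369 -2.976 -2.972
vertex -3.603 -3.205 -3.545
endloop
endfacet
facet normal 0.934 -0.092 -0.345
outer loop
vertex -2.043 -3.106 -3.463
vertex -2.277 -3.335 -4.035
vertex -2.13 -2.737 -3.797
endloop
endfacet
facet normal 0.313 0.677 0.666
outer loop
vertex -2.043 -3.106 -3.463
vertex -2.13 -2.737 -3.797
vertex -3.369 -2.976 -2.972
endloop
endfacet
facet normal 0.312 0.678 0.666
outer loop
vertex -3.369 -2.976 -2.972
vertex -2.13 -2.737 -3.797
vertex -3.456 -2.608 -3.306
endloop
endfacet
facet normal -0.934 0.092 0.345
outer loop
vertex -3.369 -2.976 -2.972
vertex -3.456 -2.608 -3.306
vertex -3.603 -3.205 -3.545
endloop
endfacet
facet normal 0.934 -0.092 -0.346
outer loop
vertex -2.13 -2.737 -3.797
vertex -2.277 -3.335 -4.035
vertex -2.304 -2.719 -4.271
endloop
endfacet
facet normal 0.098 0.995 0.002
outer loop
vertex -2.13 -2.737 -3.797
vertex -2.304 -2.719 -4.271
vertex -3.456 -2.608 -3.306
endloop
endfacet
facet normal 0.099 0.995 0.004
outer loop
vertex -3.456 -2.608 -3.306
vertex -2.304 -2.719 -4.271
vertex -3.63 -2.589 -3.78
endloop
endfacet
facet normal -0.934 0.091 0.346
outer loop
vertex -3.456 -2.608 -3.306
vertex -3.63 -2.589 -3.78
vertex -3.603 -3.205 -3.545
endloop
endfacet
facet normal 0.934 -0.092 -0.346
outer loop
vertex -2.304 -2.719 -4.271
vertex -2.277 -3.335 -4.035
vertex -2.462 -3.061 -4.607
endloop
endfacet
facet normal -0.173 0.730 -0.661
outer loop
vertex -2.304 -2.719 -4.271
vertex -2.462 -3.061 -4.607
vertex -3.63 -2.589 -3.78
endloop
endfacet
facet normal -0.173 0.730 -0.661
outer loop
vertex -3.63 -2.589 -3.78
vertex -2.462 -3.061 -4.607
vertex -3.788 -2.931 -4.116
endloop
endfacet
facet normal -0.934 0.091 0.346
outer loop
vertex -3.63 -2.589 -3.78
vertex -3.788 -2.931 -4.116
vertex -3.603 -3.205 -3.545
endloop
endfacet
facet normal 0.934 -0.090 -0.345
outer loop
vertex -2.462 -3.061 -4.607
vertex -2.277 -3.335 -4.035
vertex -2.511 -3.564 -4.608
endloop
endfacet
facet normal -0.344 0.035 -0.938
outer loop
vertex -2.462 -3.061 -4.607
vertex -2.511 -3.564 -4.608
vertex -3.788 -2.931 -4.116
endloop
endfacet
facet normal -0.344 0.035 -0.938
outer loop
vertex -3.788 -2.931 -4.116
vertex -2.511 -3.564 -4.608
vertex -3.837 -3.434 -4.117
endloop
endfacet
facet normal -0.934 0.090 0.346
outer loop
vertex -3.788 -2.931 -4.116
vertex -3.837 -3.434 -4.117
vertex -3.603 -3.205 -3.545
endloop
endfacet
facet normal 0.934 -0.092 -0.345
outer loop
vertex -2.511 -3.564 -4.608
vertex -2.277 -3.335 -4.035
vertex -2.424 -3.932 -4.274
endloop
endfacet
facet normal -0.313 -0.678 -0.665
outer loop
vertex -2.511 -3.564 -4.608
vertex -2.424 -3.932 -4.274
vertex -3.837 -3.434 -4.117
endloop
endfacet
facet normal -0.313 -0.677 -0.666
outer loop
vertex -3.837 -3.434 -4.117
vertex -2.424 -3.932 -4.274
vertex -3.75 -3.803 -3.783
endloop
endfacet
facet normal -0.934 0.092 0.345
outer loop
vertex -3.837 -3.434 -4.117
vertex -3.75 -3.803 -3.783
vertex -3.603 -3.205 -3.545
endloop
endfacet
facet normal 0.934 -0.091 -0.346
outer loop
vertex -2.424 -3.932 -4.274
vertex -2.277 -3.335 -4.035
vertex -2.25 -3.951 -3.8
endloop
endfacet
facet normal -0.098 -0.995 -0.004
outer loop
vertex -2.424 -3.932 -4.274
vertex -2.25 -3.951 -3.8
vertex -3.75 -3.803 -3.783
endloop
endfacet
facet normal -0.098 -0.995 -0.002
outer loop
vertex -3.75 -3.803 -3.783
vertex -2.25 -3.951 -3.8
vertex -3.576 -3.821 -3.309
endloop
endfacet
facet normal -0.934 0.092 0.346
outer loop
vertex -3.75 -3.803 -3.783
vertex -3.576 -3.821 -3.309
vertex -3.603 -3.205 -3.545
endloop
endfacet
facet normal 0.934 -0.091 -0.346
outer loop
vertex -2.25 -3.951 -3.8
vertex -2.277 -3.335 -4.035
vertex -2.092 -3.609 -3.464
endloop
endfacet
facet normal 0.173 -0.730 0.661
outer loop
vertex -2.25 -3.951 -3.8
vertex -2.092 -3.609 -3.464
vertex -3.576 -3.821 -3.309
endloop
endfacet
facet normal 0.173 -0.730 0.661
outer loop
vertex -3.576 -3.821 -3.309
vertex -2.092 -3.609 -3.464
vertex -3.418 -3.479 -2.973
endloop
endfacet
facet normal -0.934 0.092 0.346
outer loop
vertex -3.576 -3.821 -3.309
vertex -3.418 -3.479 -2.973
vertex -3.603 -3.205 -3.545
endloop
endfacet

endsolid


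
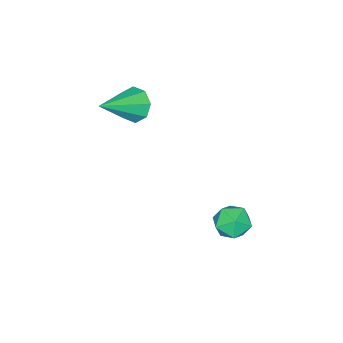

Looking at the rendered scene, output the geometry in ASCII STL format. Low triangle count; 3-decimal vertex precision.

solid 
facet normal -0.529 0.750 -0.397
outer loop
vertex 1.815 4.237 -2.362
vertex 1.201 4.069 -1.862
vertex 1.775 4.593 -1.636
endloop
endfacet
facet normal 0.173 0.888 -0.426
outer loop
vertex 1.815 4.237 -2.362
vertex 1.775 4.593 -1.636
vertex 2.485 4.321 -1.915
endloop
endfacet
facet normal 0.485 0.364 -0.795
outer loop
vertex 1.815 4.237 -2.362
vertex 2.485 4.321 -1.915
vertex 2.35 3.63 -2.314
endloop
endfacet
facet normal -0.022 -0.098 -0.995
outer loop
vertex 1.815 4.237 -2.362
vertex 2.35 3.63 -2.314
vertex 1.556 3.474 -2.281
endloop
endfacet
facet normal -0.648 0.141 -0.749
outer loop
vertex 1.815 4.237 -2.362
vertex 1.556 3.474 -2.281
vertex 1.201 4.069 -1.862
endloop
endfacet
facet normal 0.428 0.871 0.240
outer loop
vertex 2.485 4.321 -1.915
vertex 1.775 4.593 -1.636
vertex 2.284 4.206 -1.139
endloop
endfacet
facet normal -0.705 0.649 0.286
outer loop
vertex 1.775 4.593 -1.636
vertex 1.201 4.069 -1.862
vertex 1.49 4.05 -1.106
endloop
endfacet
facet normal -0.898 -0.337 -0.283
outer loop
vertex 1.201 4.069 -1.862
vertex 1.556 3.474 -2.281
vertex 1.355 3.359 -1.505
endloop
endfacet
facet normal 0.114 -0.724 -0.680
outer loop
vertex 1.556 3.474 -2.281
vertex 2.35 3.63 -2.314
vertex 2.065 3.087 -1.784
endloop
endfacet
facet normal 0.934 0.023 -0.356
outer loop
vertex 2.35 3.63 -2.314
vertex 2.485 4.321 -1.915
vertex 2.639 3.611 -1.558
endloop
endfacet
facet normal 0.022 0.098 0.995
outer loop
vertex 2.025 3.443 -1.058
vertex 2.284 4.206 -1.139
vertex 1.49 4.05 -1.106
endloop
endfacet
facet normal -0.485 -0.364 0.795
outer loop
vertex 2.025 3.443 -1.058
vertex 1.49 4.05 -1.106
vertex 1.355 3.359 -1.505
endloop
endfacet
facet normal -0.173 -0.888 0.426
outer loop
vertex 2.025 3.443 -1.058
vertex 1.355 3.359 -1.505
vertex 2.065 3.087 -1.784
endloop
endfacet
facet normal 0.529 -0.750 0.397
outer loop
vertex 2.025 3.443 -1.058
vertex 2.065 3.087 -1.784
vertex 2.639 3.611 -1.558
endloop
endfacet
facet normal 0.648 -0.141 0.749
outer loop
vertex 2.025 3.443 -1.058
vertex 2.639 3.611 -1.558
vertex 2.284 4.206 -1.139
endloop
endfacet
facet normal -0.114 0.724 0.680
outer loop
vertex 1.49 4.05 -1.106
vertex 2.284 4.206 -1.139
vertex 1.775 4.593 -1.636
endloop
endfacet
facet normal -0.934 -0.023 0.356
outer loop
vertex 1.355 3.359 -1.505
vertex 1.49 4.05 -1.106
vertex 1.201 4.069 -1.862
endloop
endfacet
facet normal -0.428 -0.871 -0.240
outer loop
vertex 2.065 3.087 -1.784
vertex 1.355 3.359 -1.505
vertex 1.556 3.474 -2.281
endloop
endfacet
facet normal 0.705 -0.649 -0.286
outer loop
vertex 2.639 3.611 -1.558
vertex 2.065 3.087 -1.784
vertex 2.35 3.63 -2.314
endloop
endfacet
facet normal 0.898 0.337 0.283
outer loop
vertex 2.284 4.206 -1.139
vertex 2.639 3.611 -1.558
vertex 2.485 4.321 -1.915
endloop
endfacet
facet normal -0.848 0.171 -0.501
outer loop
vertex 2.197 -0.804 2.019
vertex 1.855 -0.566 2.679
vertex 2.261 -0.218 2.111
endloop
endfacet
facet normal 0.783 0.012 -0.621
outer loop
vertex 2.197 -0.804 2.019
vertex 2.261 -0.218 2.111
vertex 3.485 -0.894 3.641
endloop
endfacet
facet normal -0.848 0.171 -0.501
outer loop
vertex 2.261 -0.218 2.111
vertex 1.855 -0.566 2.679
vertex 2.087 0.165 2.536
endloop
endfacet
facet normal 0.712 0.641 -0.286
outer loop
vertex 2.261 -0.218 2.111
vertex 2.087 0.165 2.536
vertex 3.485 -0.894 3.641
endloop
endfacet
facet normal -0.849 0.171 -0.501
outer loop
vertex 2.087 0.165 2.536
vertex 1.855 -0.566 2.679
vertex 1.778 0.119 3.044
endloop
endfacet
facet normal 0.398 0.860 0.320
outer loop
vertex 2.087 0.165 2.536
vertex 1.778 0.119 3.044
vertex 3.485 -0.894 3.641
endloop
endfacet
facet normal -0.849 0.171 -0.500
outer loop
vertex 1.778 0.119 3.044
vertex 1.855 -0.566 2.679
vertex 1.514 -0.329 3.339
endloop
endfacet
facet normal 0.026 0.539 0.842
outer loop
vertex 1.778 0.119 3.044
vertex 1.514 -0.329 3.339
vertex 3.485 -0.894 3.641
endloop
endfacet
facet normal -0.849 0.171 -0.500
outer loop
vertex 1.514 -0.329 3.339
vertex 1.855 -0.566 2.679
vertex 1.45 -0.915 3.247
endloop
endfacet
facet normal -0.187 -0.132 0.973
outer loop
vertex 1.514 -0.329 3.339
vertex 1.45 -0.915 3.247
vertex 3.485 -0.894 3.641
endloop
endfacet
facet normal -0.849 0.169 -0.501
outer loop
vertex 1.45 -0.915 3.247
vertex 1.855 -0.566 2.679
vertex 1.624 -1.297 2.823
endloop
endfacet
facet normal -0.116 -0.761 0.638
outer loop
vertex 1.45 -0.915 3.247
vertex 1.624 -1.297 2.823
vertex 3.485 -0.894 3.641
endloop
endfacet
facet normal -0.849 0.170 -0.500
outer loop
vertex 1.624 -1.297 2.823
vertex 1.855 -0.566 2.679
vertex 1.933 -1.251 2.314
endloop
endfacet
facet normal 0.198 -0.980 0.032
outer loop
vertex 1.624 -1.297 2.823
vertex 1.933 -1.251 2.314
vertex 3.485 -0.894 3.641
endloop
endfacet
facet normal -0.848 0.170 -0.501
outer loop
vertex 1.933 -1.251 2.314
vertex 1.855 -0.566 2.679
vertex 2.197 -0.804 2.019
endloop
endfacet
facet normal 0.570 -0.660 -0.489
outer loop
vertex 1.933 -1.251 2.314
vertex 2.197 -0.804 2.019
vertex 3.485 -0.894 3.641
endloop
endfacet

endsolid


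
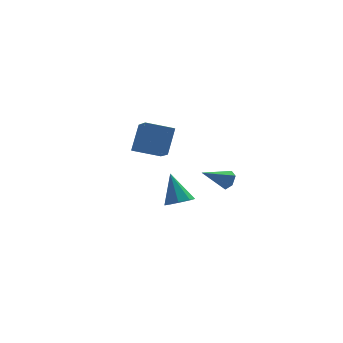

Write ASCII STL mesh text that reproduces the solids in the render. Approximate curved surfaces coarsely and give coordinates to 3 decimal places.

solid 
facet normal -0.310 -0.509 -0.803
outer loop
vertex -1.936 -3.958 2.509
vertex -2.045 -2.65 1.723
vertex -0.533 -4.109 2.064
endloop
endfacet
facet normal 0.071 -0.855 0.514
outer loop
vertex -0.035 -3.29 3.357
vertex -1.936 -3.958 2.509
vertex -0.533 -4.109 2.064
endloop
endfacet
facet normal -0.310 -0.509 -0.803
outer loop
vertex -0.533 -4.109 2.064
vertex -2.045 -2.65 1.723
vertex -0.642 -2.801 1.278
endloop
endfacet
facet normal 0.948 -0.102 -0.301
outer loop
vertex -0.642 -2.801 1.278
vertex -0.035 -3.29 3.357
vertex -0.533 -4.109 2.064
endloop
endfacet
facet normal -0.948 0.102 0.301
outer loop
vertex -1.936 -3.958 2.509
vertex -1.547 -1.831 3.016
vertex -2.045 -2.65 1.723
endloop
endfacet
facet normal 0.071 -0.855 0.514
outer loop
vertex -1.438 -3.139 3.802
vertex -1.936 -3.958 2.509
vertex -0.035 -3.29 3.357
endloop
endfacet
facet normal -0.948 0.102 0.301
outer loop
vertex -1.438 -3.139 3.802
vertex -1.547 -1.831 3.016
vertex -1.936 -3.958 2.509
endloop
endfacet
facet normal -0.071 0.855 -0.514
outer loop
vertex -2.045 -2.65 1.723
vertex -1.547 -1.831 3.016
vertex -0.642 -2.801 1.278
endloop
endfacet
facet normal 0.948 -0.102 -0.301
outer loop
vertex -0.144 -1.982 2.571
vertex -0.035 -3.29 3.357
vertex -0.642 -2.801 1.278
endloop
endfacet
facet normal -0.071 0.855 -0.514
outer loop
vertex -0.642 -2.801 1.278
vertex -1.547 -1.831 3.016
vertex -0.144 -1.982 2.571
endloop
endfacet
facet normal 0.310 0.509 0.803
outer loop
vertex -0.144 -1.982 2.571
vertex -1.438 -3.139 3.802
vertex -0.035 -3.29 3.357
endloop
endfacet
facet normal 0.310 0.509 0.803
outer loop
vertex -1.547 -1.831 3.016
vertex -1.438 -3.139 3.802
vertex -0.144 -1.982 2.571
endloop
endfacet
facet normal 0.864 0.132 -0.485
outer loop
vertex 2.73 -4.121 0.316
vertex 2.45 -3.838 -0.106
vertex 2.661 -3.546 0.349
endloop
endfacet
facet normal 0.198 -0.032 0.980
outer loop
vertex 2.73 -4.121 0.316
vertex 2.661 -3.546 0.349
vertex 1.11 -4.042 0.646
endloop
endfacet
facet normal 0.864 0.132 -0.485
outer loop
vertex 2.661 -3.546 0.349
vertex 2.45 -3.838 -0.106
vertex 2.381 -3.263 -0.073
endloop
endfacet
facet normal -0.132 0.780 0.611
outer loop
vertex 2.661 -3.546 0.349
vertex 2.381 -3.263 -0.073
vertex 1.11 -4.042 0.646
endloop
endfacet
facet normal 0.864 0.132 -0.485
outer loop
vertex 2.381 -3.263 -0.073
vertex 2.45 -3.838 -0.106
vertex 2.17 -3.555 -0.528
endloop
endfacet
facet normal -0.597 0.772 -0.219
outer loop
vertex 2.381 -3.263 -0.073
vertex 2.17 -3.555 -0.528
vertex 1.11 -4.042 0.646
endloop
endfacet
facet normal 0.865 0.132 -0.485
outer loop
vertex 2.17 -3.555 -0.528
vertex 2.45 -3.838 -0.106
vertex 2.24 -4.13 -0.56
endloop
endfacet
facet normal -0.731 -0.051 -0.681
outer loop
vertex 2.17 -3.555 -0.528
vertex 2.24 -4.13 -0.56
vertex 1.11 -4.042 0.646
endloop
endfacet
facet normal 0.865 0.131 -0.484
outer loop
vertex 2.24 -4.13 -0.56
vertex 2.45 -3.838 -0.106
vertex 2.519 -4.413 -0.138
endloop
endfacet
facet normal -0.401 -0.861 -0.313
outer loop
vertex 2.24 -4.13 -0.56
vertex 2.519 -4.413 -0.138
vertex 1.11 -4.042 0.646
endloop
endfacet
facet normal 0.864 0.131 -0.486
outer loop
vertex 2.519 -4.413 -0.138
vertex 2.45 -3.838 -0.106
vertex 2.73 -4.121 0.316
endloop
endfacet
facet normal 0.064 -0.853 0.519
outer loop
vertex 2.519 -4.413 -0.138
vertex 2.73 -4.121 0.316
vertex 1.11 -4.042 0.646
endloop
endfacet
facet normal 0.163 -0.542 -0.824
outer loop
vertex 1.29 0.064 -3.522
vertex 0.883 0.6 -3.955
vertex 1.649 0.508 -3.743
endloop
endfacet
facet normal 0.679 -0.197 0.707
outer loop
vertex 1.29 0.064 -3.522
vertex 1.649 0.508 -3.743
vertex 0.577 1.62 -2.405
endloop
endfacet
facet normal 0.163 -0.542 -0.824
outer loop
vertex 1.649 0.508 -3.743
vertex 0.883 0.6 -3.955
vertex 1.56 1.006 -4.088
endloop
endfacet
facet normal 0.849 0.395 0.352
outer loop
vertex 1.649 0.508 -3.743
vertex 1.56 1.006 -4.088
vertex 0.577 1.62 -2.405
endloop
endfacet
facet normal 0.163 -0.542 -0.824
outer loop
vertex 1.56 1.006 -4.088
vertex 0.883 0.6 -3.955
vertex 1.074 1.266 -4.355
endloop
endfacet
facet normal 0.486 0.873 -0.035
outer loop
vertex 1.56 1.006 -4.088
vertex 1.074 1.266 -4.355
vertex 0.577 1.62 -2.405
endloop
endfacet
facet normal 0.164 -0.542 -0.824
outer loop
vertex 1.074 1.266 -4.355
vertex 0.883 0.6 -3.955
vertex 0.477 1.136 -4.388
endloop
endfacet
facet normal -0.196 0.955 -0.223
outer loop
vertex 1.074 1.266 -4.355
vertex 0.477 1.136 -4.388
vertex 0.577 1.62 -2.405
endloop
endfacet
facet normal 0.163 -0.542 -0.824
outer loop
vertex 0.477 1.136 -4.388
vertex 0.883 0.6 -3.955
vertex 0.117 0.692 -4.167
endloop
endfacet
facet normal -0.797 0.594 -0.105
outer loop
vertex 0.477 1.136 -4.388
vertex 0.117 0.692 -4.167
vertex 0.577 1.62 -2.405
endloop
endfacet
facet normal 0.163 -0.543 -0.824
outer loop
vertex 0.117 0.692 -4.167
vertex 0.883 0.6 -3.955
vertex 0.207 0.195 -3.822
endloop
endfacet
facet normal -0.968 0.000 0.253
outer loop
vertex 0.117 0.692 -4.167
vertex 0.207 0.195 -3.822
vertex 0.577 1.62 -2.405
endloop
endfacet
facet normal 0.162 -0.542 -0.825
outer loop
vertex 0.207 0.195 -3.822
vertex 0.883 0.6 -3.955
vertex 0.692 -0.066 -3.555
endloop
endfacet
facet normal -0.607 -0.476 0.637
outer loop
vertex 0.207 0.195 -3.822
vertex 0.692 -0.066 -3.555
vertex 0.577 1.62 -2.405
endloop
endfacet
facet normal 0.163 -0.542 -0.824
outer loop
vertex 0.692 -0.066 -3.555
vertex 0.883 0.6 -3.955
vertex 1.29 0.064 -3.522
endloop
endfacet
facet normal 0.076 -0.558 0.826
outer loop
vertex 0.692 -0.066 -3.555
vertex 1.29 0.064 -3.522
vertex 0.577 1.62 -2.405
endloop
endfacet

endsolid


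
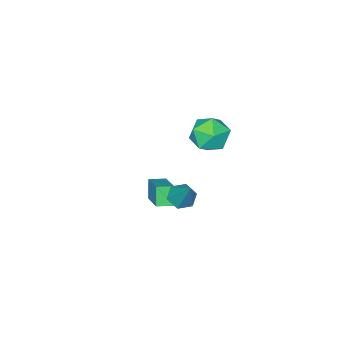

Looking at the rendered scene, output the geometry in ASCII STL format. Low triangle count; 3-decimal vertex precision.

solid 
facet normal -0.244 -0.534 -0.810
outer loop
vertex -0.122 2.978 -1.001
vertex -0.758 2.655 -0.596
vertex -0.854 3.348 -1.024
endloop
endfacet
facet normal 0.437 0.845 -0.309
outer loop
vertex -0.122 2.978 -1.001
vertex -0.854 3.348 -1.024
vertex -0.222 3.825 1.176
endloop
endfacet
facet normal -0.245 -0.534 -0.809
outer loop
vertex -0.854 3.348 -1.024
vertex -0.758 2.655 -0.596
vertex -1.489 3.025 -0.619
endloop
endfacet
facet normal -0.479 0.876 -0.052
outer loop
vertex -0.854 3.348 -1.024
vertex -1.489 3.025 -0.619
vertex -0.222 3.825 1.176
endloop
endfacet
facet normal -0.245 -0.534 -0.810
outer loop
vertex -1.489 3.025 -0.619
vertex -0.758 2.655 -0.596
vertex -1.394 2.332 -0.191
endloop
endfacet
facet normal -0.840 0.197 0.505
outer loop
vertex -1.489 3.025 -0.619
vertex -1.394 2.332 -0.191
vertex -0.222 3.825 1.176
endloop
endfacet
facet normal -0.244 -0.534 -0.810
outer loop
vertex -1.394 2.332 -0.191
vertex -0.758 2.655 -0.596
vertex -0.662 1.962 -0.168
endloop
endfacet
facet normal -0.286 -0.515 0.808
outer loop
vertex -1.394 2.332 -0.191
vertex -0.662 1.962 -0.168
vertex -0.222 3.825 1.176
endloop
endfacet
facet normal -0.245 -0.534 -0.809
outer loop
vertex -0.662 1.962 -0.168
vertex -0.758 2.655 -0.596
vertex -0.027 2.285 -0.573
endloop
endfacet
facet normal 0.630 -0.547 0.552
outer loop
vertex -0.662 1.962 -0.168
vertex -0.027 2.285 -0.573
vertex -0.222 3.825 1.176
endloop
endfacet
facet normal -0.245 -0.534 -0.810
outer loop
vertex -0.027 2.285 -0.573
vertex -0.758 2.655 -0.596
vertex -0.122 2.978 -1.001
endloop
endfacet
facet normal 0.991 0.132 -0.006
outer loop
vertex -0.027 2.285 -0.573
vertex -0.122 2.978 -1.001
vertex -0.222 3.825 1.176
endloop
endfacet
facet normal -0.941 0.338 0.027
outer loop
vertex -3.555 3.135 2.724
vertex -3.765 2.469 3.724
vertex -3.352 3.611 3.828
endloop
endfacet
facet normal -0.504 0.823 -0.262
outer loop
vertex -3.555 3.135 2.724
vertex -3.352 3.611 3.828
vertex -2.558 3.809 2.923
endloop
endfacet
facet normal -0.190 0.526 -0.829
outer loop
vertex -3.555 3.135 2.724
vertex -2.558 3.809 2.923
vertex -2.481 2.789 2.259
endloop
endfacet
facet normal -0.432 -0.143 -0.891
outer loop
vertex -3.555 3.135 2.724
vertex -2.481 2.789 2.259
vertex -3.227 1.96 2.754
endloop
endfacet
facet normal -0.896 -0.259 -0.361
outer loop
vertex -3.555 3.135 2.724
vertex -3.227 1.96 2.754
vertex -3.765 2.469 3.724
endloop
endfacet
facet normal 0.002 0.976 0.216
outer loop
vertex -2.558 3.809 2.923
vertex -3.352 3.611 3.828
vertex -2.153 3.56 4.046
endloop
endfacet
facet normal -0.704 0.192 0.684
outer loop
vertex -3.352 3.611 3.828
vertex -3.765 2.469 3.724
vertex -2.899 2.731 4.541
endloop
endfacet
facet normal -0.631 -0.774 0.056
outer loop
vertex -3.765 2.469 3.724
vertex -3.227 1.96 2.754
vertex -2.822 1.711 3.877
endloop
endfacet
facet normal 0.121 -0.587 -0.801
outer loop
vertex -3.227 1.96 2.754
vertex -2.481 2.789 2.259
vertex -2.028 1.909 2.972
endloop
endfacet
facet normal 0.512 0.495 -0.702
outer loop
vertex -2.481 2.789 2.259
vertex -2.558 3.809 2.923
vertex -1.615 3.051 3.076
endloop
endfacet
facet normal 0.432 0.143 0.891
outer loop
vertex -1.825 2.385 4.076
vertex -2.153 3.56 4.046
vertex -2.899 2.731 4.541
endloop
endfacet
facet normal 0.190 -0.526 0.829
outer loop
vertex -1.825 2.385 4.076
vertex -2.899 2.731 4.541
vertex -2.822 1.711 3.877
endloop
endfacet
facet normal 0.504 -0.823 0.262
outer loop
vertex -1.825 2.385 4.076
vertex -2.822 1.711 3.877
vertex -2.028 1.909 2.972
endloop
endfacet
facet normal 0.941 -0.338 -0.027
outer loop
vertex -1.825 2.385 4.076
vertex -2.028 1.909 2.972
vertex -1.615 3.051 3.076
endloop
endfacet
facet normal 0.896 0.259 0.361
outer loop
vertex -1.825 2.385 4.076
vertex -1.615 3.051 3.076
vertex -2.153 3.56 4.046
endloop
endfacet
facet normal -0.121 0.587 0.801
outer loop
vertex -2.899 2.731 4.541
vertex -2.153 3.56 4.046
vertex -3.352 3.611 3.828
endloop
endfacet
facet normal -0.512 -0.495 0.702
outer loop
vertex -2.822 1.711 3.877
vertex -2.899 2.731 4.541
vertex -3.765 2.469 3.724
endloop
endfacet
facet normal -0.002 -0.976 -0.216
outer loop
vertex -2.028 1.909 2.972
vertex -2.822 1.711 3.877
vertex -3.227 1.96 2.754
endloop
endfacet
facet normal 0.704 -0.192 -0.684
outer loop
vertex -1.615 3.051 3.076
vertex -2.028 1.909 2.972
vertex -2.481 2.789 2.259
endloop
endfacet
facet normal 0.631 0.774 -0.056
outer loop
vertex -2.153 3.56 4.046
vertex -1.615 3.051 3.076
vertex -2.558 3.809 2.923
endloop
endfacet
facet normal -0.460 -0.746 -0.482
outer loop
vertex -2.502 -1.632 -3.065
vertex -3.293 -1.079 -3.166
vertex -2.055 -1.194 -4.17
endloop
endfacet
facet normal 0.815 -0.570 0.104
outer loop
vertex -1.047 0.439 -3.114
vertex -2.502 -1.632 -3.065
vertex -2.055 -1.194 -4.17
endloop
endfacet
facet normal -0.460 -0.746 -0.482
outer loop
vertex -2.055 -1.194 -4.17
vertex -3.293 -1.079 -3.166
vertex -2.845 -0.641 -4.271
endloop
endfacet
facet normal 0.353 0.345 -0.870
outer loop
vertex -2.845 -0.641 -4.271
vertex -1.047 0.439 -3.114
vertex -2.055 -1.194 -4.17
endloop
endfacet
facet normal -0.352 -0.345 0.870
outer loop
vertex -2.502 -1.632 -3.065
vertex -2.285 0.554 -2.11
vertex -3.293 -1.079 -3.166
endloop
endfacet
facet normal 0.815 -0.570 0.104
outer loop
vertex -1.495 0.001 -2.009
vertex -2.502 -1.632 -3.065
vertex -1.047 0.439 -3.114
endloop
endfacet
facet normal -0.353 -0.345 0.870
outer loop
vertex -1.495 0.001 -2.009
vertex -2.285 0.554 -2.11
vertex -2.502 -1.632 -3.065
endloop
endfacet
facet normal -0.815 0.570 -0.104
outer loop
vertex -3.293 -1.079 -3.166
vertex -2.285 0.554 -2.11
vertex -2.845 -0.641 -4.271
endloop
endfacet
facet normal 0.352 0.345 -0.870
outer loop
vertex -1.838 0.992 -3.215
vertex -1.047 0.439 -3.114
vertex -2.845 -0.641 -4.271
endloop
endfacet
facet normal -0.815 0.570 -0.104
outer loop
vertex -2.845 -0.641 -4.271
vertex -2.285 0.554 -2.11
vertex -1.838 0.992 -3.215
endloop
endfacet
facet normal 0.460 0.746 0.482
outer loop
vertex -1.838 0.992 -3.215
vertex -1.495 0.001 -2.009
vertex -1.047 0.439 -3.114
endloop
endfacet
facet normal 0.460 0.746 0.482
outer loop
vertex -2.285 0.554 -2.11
vertex -1.495 0.001 -2.009
vertex -1.838 0.992 -3.215
endloop
endfacet

endsolid


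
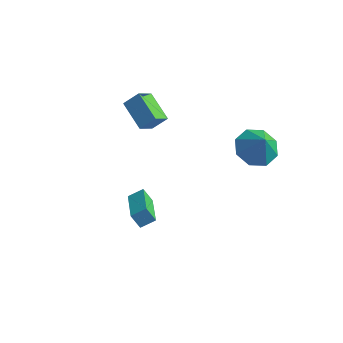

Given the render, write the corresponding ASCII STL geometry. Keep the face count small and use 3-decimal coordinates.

solid 
facet normal -0.416 0.232 -0.879
outer loop
vertex 4.106 2.046 -1.062
vertex 3.307 2.593 -0.54
vertex 4.298 2.856 -0.939
endloop
endfacet
facet normal 0.957 -0.249 0.147
outer loop
vertex 4.106 2.046 -1.062
vertex 4.298 2.856 -0.939
vertex 3.893 2.267 0.7
endloop
endfacet
facet normal -0.416 0.231 -0.880
outer loop
vertex 4.298 2.856 -0.939
vertex 3.307 2.593 -0.54
vertex 3.91 3.513 -0.583
endloop
endfacet
facet normal 0.879 0.336 0.338
outer loop
vertex 4.298 2.856 -0.939
vertex 3.91 3.513 -0.583
vertex 3.893 2.267 0.7
endloop
endfacet
facet normal -0.416 0.232 -0.879
outer loop
vertex 3.91 3.513 -0.583
vertex 3.307 2.593 -0.54
vertex 3.168 3.631 -0.201
endloop
endfacet
facet normal 0.428 0.645 0.632
outer loop
vertex 3.91 3.513 -0.583
vertex 3.168 3.631 -0.201
vertex 3.893 2.267 0.7
endloop
endfacet
facet normal -0.415 0.232 -0.880
outer loop
vertex 3.168 3.631 -0.201
vertex 3.307 2.593 -0.54
vertex 2.508 3.141 -0.019
endloop
endfacet
facet normal -0.132 0.497 0.858
outer loop
vertex 3.168 3.631 -0.201
vertex 2.508 3.141 -0.019
vertex 3.893 2.267 0.7
endloop
endfacet
facet normal -0.415 0.231 -0.880
outer loop
vertex 2.508 3.141 -0.019
vertex 3.307 2.593 -0.54
vertex 2.316 2.33 -0.141
endloop
endfacet
facet normal -0.471 -0.021 0.882
outer loop
vertex 2.508 3.141 -0.019
vertex 2.316 2.33 -0.141
vertex 3.893 2.267 0.7
endloop
endfacet
facet normal -0.416 0.232 -0.879
outer loop
vertex 2.316 2.33 -0.141
vertex 3.307 2.593 -0.54
vertex 2.705 1.674 -0.498
endloop
endfacet
facet normal -0.392 -0.608 0.690
outer loop
vertex 2.316 2.33 -0.141
vertex 2.705 1.674 -0.498
vertex 3.893 2.267 0.7
endloop
endfacet
facet normal -0.415 0.232 -0.880
outer loop
vertex 2.705 1.674 -0.498
vertex 3.307 2.593 -0.54
vertex 3.446 1.556 -0.879
endloop
endfacet
facet normal 0.058 -0.916 0.396
outer loop
vertex 2.705 1.674 -0.498
vertex 3.446 1.556 -0.879
vertex 3.893 2.267 0.7
endloop
endfacet
facet normal -0.416 0.232 -0.879
outer loop
vertex 3.446 1.556 -0.879
vertex 3.307 2.593 -0.54
vertex 4.106 2.046 -1.062
endloop
endfacet
facet normal 0.617 -0.768 0.171
outer loop
vertex 3.446 1.556 -0.879
vertex 4.106 2.046 -1.062
vertex 3.893 2.267 0.7
endloop
endfacet
facet normal -0.524 0.797 -0.301
outer loop
vertex -1.129 -1.881 -2.422
vertex -0.586 -1.381 -2.043
vertex -0.66 -1.845 -3.142
endloop
endfacet
facet normal -0.654 -0.603 -0.456
outer loop
vertex 0.386 -3.439 -2.537
vertex -1.129 -1.881 -2.422
vertex -0.66 -1.845 -3.142
endloop
endfacet
facet normal -0.523 0.797 -0.301
outer loop
vertex -0.66 -1.845 -3.142
vertex -0.586 -1.381 -2.043
vertex -0.117 -1.345 -2.762
endloop
endfacet
facet normal 0.547 0.042 -0.836
outer loop
vertex -0.117 -1.345 -2.762
vertex 0.386 -3.439 -2.537
vertex -0.66 -1.845 -3.142
endloop
endfacet
facet normal -0.546 -0.041 0.837
outer loop
vertex -1.129 -1.881 -2.422
vertex 0.46 -2.975 -1.438
vertex -0.586 -1.381 -2.043
endloop
endfacet
facet normal -0.654 -0.603 -0.457
outer loop
vertex -0.083 -3.475 -1.818
vertex -1.129 -1.881 -2.422
vertex 0.386 -3.439 -2.537
endloop
endfacet
facet normal -0.547 -0.042 0.836
outer loop
vertex -0.083 -3.475 -1.818
vertex 0.46 -2.975 -1.438
vertex -1.129 -1.881 -2.422
endloop
endfacet
facet normal 0.654 0.603 0.457
outer loop
vertex -0.586 -1.381 -2.043
vertex 0.46 -2.975 -1.438
vertex -0.117 -1.345 -2.762
endloop
endfacet
facet normal 0.546 0.041 -0.837
outer loop
vertex 0.929 -2.939 -2.158
vertex 0.386 -3.439 -2.537
vertex -0.117 -1.345 -2.762
endloop
endfacet
facet normal 0.655 0.603 0.457
outer loop
vertex -0.117 -1.345 -2.762
vertex 0.46 -2.975 -1.438
vertex 0.929 -2.939 -2.158
endloop
endfacet
facet normal 0.523 -0.797 0.302
outer loop
vertex 0.929 -2.939 -2.158
vertex -0.083 -3.475 -1.818
vertex 0.386 -3.439 -2.537
endloop
endfacet
facet normal 0.523 -0.797 0.301
outer loop
vertex 0.46 -2.975 -1.438
vertex -0.083 -3.475 -1.818
vertex 0.929 -2.939 -2.158
endloop
endfacet
facet normal -0.595 -0.448 -0.667
outer loop
vertex -3.553 2.063 0.104
vertex -3.384 2.991 -0.669
vertex -2.223 1.273 -0.552
endloop
endfacet
facet normal -0.139 -0.761 0.634
outer loop
vertex -1.616 1.729 0.129
vertex -3.553 2.063 0.104
vertex -2.223 1.273 -0.552
endloop
endfacet
facet normal -0.595 -0.448 -0.667
outer loop
vertex -2.223 1.273 -0.552
vertex -3.384 2.991 -0.669
vertex -2.054 2.201 -1.325
endloop
endfacet
facet normal 0.792 -0.470 -0.391
outer loop
vertex -2.054 2.201 -1.325
vertex -1.616 1.729 0.129
vertex -2.223 1.273 -0.552
endloop
endfacet
facet normal -0.792 0.470 0.391
outer loop
vertex -3.553 2.063 0.104
vertex -2.777 3.447 0.012
vertex -3.384 2.991 -0.669
endloop
endfacet
facet normal -0.139 -0.761 0.634
outer loop
vertex -2.946 2.519 0.785
vertex -3.553 2.063 0.104
vertex -1.616 1.729 0.129
endloop
endfacet
facet normal -0.792 0.470 0.391
outer loop
vertex -2.946 2.519 0.785
vertex -2.777 3.447 0.012
vertex -3.553 2.063 0.104
endloop
endfacet
facet normal 0.139 0.761 -0.634
outer loop
vertex -3.384 2.991 -0.669
vertex -2.777 3.447 0.012
vertex -2.054 2.201 -1.325
endloop
endfacet
facet normal 0.792 -0.470 -0.391
outer loop
vertex -1.447 2.657 -0.644
vertex -1.616 1.729 0.129
vertex -2.054 2.201 -1.325
endloop
endfacet
facet normal 0.139 0.761 -0.634
outer loop
vertex -2.054 2.201 -1.325
vertex -2.777 3.447 0.012
vertex -1.447 2.657 -0.644
endloop
endfacet
facet normal 0.595 0.448 0.667
outer loop
vertex -1.447 2.657 -0.644
vertex -2.946 2.519 0.785
vertex -1.616 1.729 0.129
endloop
endfacet
facet normal 0.595 0.448 0.667
outer loop
vertex -2.777 3.447 0.012
vertex -2.946 2.519 0.785
vertex -1.447 2.657 -0.644
endloop
endfacet

endsolid


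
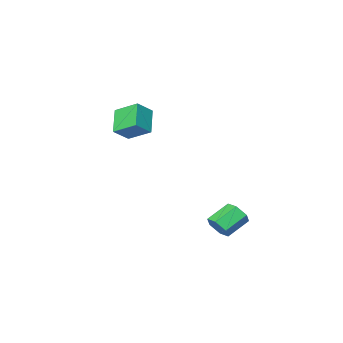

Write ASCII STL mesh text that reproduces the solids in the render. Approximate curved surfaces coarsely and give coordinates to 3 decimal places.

solid 
facet normal 0.849 -0.001 -0.529
outer loop
vertex 2.2 3.768 -2.546
vertex 1.796 3.419 -3.194
vertex 1.839 4.255 -3.127
endloop
endfacet
facet normal 0.308 0.815 0.491
outer loop
vertex 2.2 3.768 -2.546
vertex 1.839 4.255 -3.127
vertex 0.808 3.771 -1.678
endloop
endfacet
facet normal 0.308 0.815 0.491
outer loop
vertex 0.808 3.771 -1.678
vertex 1.839 4.255 -3.127
vertex 0.447 4.258 -2.26
endloop
endfacet
facet normal -0.849 0.002 0.528
outer loop
vertex 0.808 3.771 -1.678
vertex 0.447 4.258 -2.26
vertex 0.404 3.421 -2.326
endloop
endfacet
facet normal 0.849 -0.001 -0.529
outer loop
vertex 1.839 4.255 -3.127
vertex 1.796 3.419 -3.194
vertex 1.435 3.905 -3.775
endloop
endfacet
facet normal -0.219 0.909 -0.355
outer loop
vertex 1.839 4.255 -3.127
vertex 1.435 3.905 -3.775
vertex 0.447 4.258 -2.26
endloop
endfacet
facet normal -0.219 0.909 -0.355
outer loop
vertex 0.447 4.258 -2.26
vertex 1.435 3.905 -3.775
vertex 0.043 3.908 -2.908
endloop
endfacet
facet normal -0.849 0.002 0.528
outer loop
vertex 0.447 4.258 -2.26
vertex 0.043 3.908 -2.908
vertex 0.404 3.421 -2.326
endloop
endfacet
facet normal 0.849 -0.001 -0.529
outer loop
vertex 1.435 3.905 -3.775
vertex 1.796 3.419 -3.194
vertex 1.392 3.069 -3.842
endloop
endfacet
facet normal -0.526 0.095 -0.845
outer loop
vertex 1.435 3.905 -3.775
vertex 1.392 3.069 -3.842
vertex 0.043 3.908 -2.908
endloop
endfacet
facet normal -0.527 0.094 -0.845
outer loop
vertex 0.043 3.908 -2.908
vertex 1.392 3.069 -3.842
vertex -0.0 3.072 -2.974
endloop
endfacet
facet normal -0.849 0.002 0.528
outer loop
vertex 0.043 3.908 -2.908
vertex -0.0 3.072 -2.974
vertex 0.404 3.421 -2.326
endloop
endfacet
facet normal 0.849 -0.002 -0.528
outer loop
vertex 1.392 3.069 -3.842
vertex 1.796 3.419 -3.194
vertex 1.753 2.582 -3.26
endloop
endfacet
facet normal -0.308 -0.815 -0.491
outer loop
vertex 1.392 3.069 -3.842
vertex 1.753 2.582 -3.26
vertex -0.0 3.072 -2.974
endloop
endfacet
facet normal -0.308 -0.815 -0.492
outer loop
vertex -0.0 3.072 -2.974
vertex 1.753 2.582 -3.26
vertex 0.361 2.585 -2.393
endloop
endfacet
facet normal -0.849 0.001 0.529
outer loop
vertex -0.0 3.072 -2.974
vertex 0.361 2.585 -2.393
vertex 0.404 3.421 -2.326
endloop
endfacet
facet normal 0.849 -0.002 -0.528
outer loop
vertex 1.753 2.582 -3.26
vertex 1.796 3.419 -3.194
vertex 2.157 2.932 -2.612
endloop
endfacet
facet normal 0.219 -0.909 0.355
outer loop
vertex 1.753 2.582 -3.26
vertex 2.157 2.932 -2.612
vertex 0.361 2.585 -2.393
endloop
endfacet
facet normal 0.219 -0.909 0.355
outer loop
vertex 0.361 2.585 -2.393
vertex 2.157 2.932 -2.612
vertex 0.765 2.935 -1.745
endloop
endfacet
facet normal -0.849 0.001 0.529
outer loop
vertex 0.361 2.585 -2.393
vertex 0.765 2.935 -1.745
vertex 0.404 3.421 -2.326
endloop
endfacet
facet normal 0.849 -0.002 -0.528
outer loop
vertex 2.157 2.932 -2.612
vertex 1.796 3.419 -3.194
vertex 2.2 3.768 -2.546
endloop
endfacet
facet normal 0.526 -0.094 0.845
outer loop
vertex 2.157 2.932 -2.612
vertex 2.2 3.768 -2.546
vertex 0.765 2.935 -1.745
endloop
endfacet
facet normal 0.527 -0.095 0.845
outer loop
vertex 0.765 2.935 -1.745
vertex 2.2 3.768 -2.546
vertex 0.808 3.771 -1.678
endloop
endfacet
facet normal -0.849 0.001 0.529
outer loop
vertex 0.765 2.935 -1.745
vertex 0.808 3.771 -1.678
vertex 0.404 3.421 -2.326
endloop
endfacet
facet normal -0.439 -0.588 0.679
outer loop
vertex 2.408 -3.704 4.42
vertex 1.321 -3.792 3.642
vertex 3.072 -5.09 3.648
endloop
endfacet
facet normal 0.812 0.065 0.581
outer loop
vertex 3.879 -4.008 2.398
vertex 2.408 -3.704 4.42
vertex 3.072 -5.09 3.648
endloop
endfacet
facet normal -0.439 -0.588 0.679
outer loop
vertex 3.072 -5.09 3.648
vertex 1.321 -3.792 3.642
vertex 1.985 -5.178 2.87
endloop
endfacet
facet normal 0.386 -0.806 -0.448
outer loop
vertex 1.985 -5.178 2.87
vertex 3.879 -4.008 2.398
vertex 3.072 -5.09 3.648
endloop
endfacet
facet normal -0.386 0.806 0.448
outer loop
vertex 2.408 -3.704 4.42
vertex 2.128 -2.71 2.392
vertex 1.321 -3.792 3.642
endloop
endfacet
facet normal 0.812 0.065 0.581
outer loop
vertex 3.215 -2.622 3.17
vertex 2.408 -3.704 4.42
vertex 3.879 -4.008 2.398
endloop
endfacet
facet normal -0.386 0.806 0.448
outer loop
vertex 3.215 -2.622 3.17
vertex 2.128 -2.71 2.392
vertex 2.408 -3.704 4.42
endloop
endfacet
facet normal -0.812 -0.065 -0.581
outer loop
vertex 1.321 -3.792 3.642
vertex 2.128 -2.71 2.392
vertex 1.985 -5.178 2.87
endloop
endfacet
facet normal 0.386 -0.806 -0.448
outer loop
vertex 2.792 -4.096 1.62
vertex 3.879 -4.008 2.398
vertex 1.985 -5.178 2.87
endloop
endfacet
facet normal -0.812 -0.065 -0.581
outer loop
vertex 1.985 -5.178 2.87
vertex 2.128 -2.71 2.392
vertex 2.792 -4.096 1.62
endloop
endfacet
facet normal 0.439 0.588 -0.679
outer loop
vertex 2.792 -4.096 1.62
vertex 3.215 -2.622 3.17
vertex 3.879 -4.008 2.398
endloop
endfacet
facet normal 0.439 0.588 -0.679
outer loop
vertex 2.128 -2.71 2.392
vertex 3.215 -2.622 3.17
vertex 2.792 -4.096 1.62
endloop
endfacet

endsolid
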